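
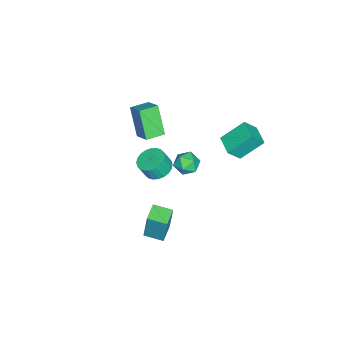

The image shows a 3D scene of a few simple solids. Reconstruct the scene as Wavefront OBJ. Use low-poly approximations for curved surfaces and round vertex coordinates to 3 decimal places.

v -3.738 1.474 -3.35
v -3.208 0.911 -2.472
v -4.454 2.615 -2.186
v -3.924 2.052 -1.308
v -2.736 2.228 -3.472
v -2.206 1.665 -2.594
v -3.452 3.369 -2.308
v -2.922 2.806 -1.43
v -0.02 0.546 -2.471
v 0.344 -0.053 -2.088
v -1.124 -0.127 -2.472
v -0.76 -0.726 -2.089
v -0.893 -0.034 -1.713
v -0.21 0.382 -1.712
v -0.57 -0.562 -2.848
v 0.113 -0.146 -2.847
v 0.005 -0.738 -2.321
v -0.195 -0.412 -1.62
v -0.585 0.232 -2.94
v -0.785 0.558 -2.239
v 3.072 -0.994 -4.348
v 3.321 -0.694 -2.376
v 3.018 0.103 -4.508
v 3.267 0.403 -2.536
v 4.113 -0.963 -4.484
v 4.362 -0.663 -2.512
v 4.059 0.134 -4.644
v 4.308 0.434 -2.672
v -3.083 -3.939 -3.87
v -3.854 -4.612 -2.151
v -3.945 -3.151 -3.947
v -4.715 -3.824 -2.229
v -2.405 -3.136 -3.251
v -3.175 -3.809 -1.533
v -3.266 -2.348 -3.329
v -4.037 -3.021 -1.61
v 0.876 -1.265 -1.835
v 1.681 -1.27 -2.035
v 1.91 -1.619 -1.104
v 1.104 -1.615 -0.905
v 1.648 -0.971 -1.915
v 1.876 -1.321 -0.984
v 1.497 -0.717 -1.782
v 1.725 -1.067 -0.852
v 1.251 -0.547 -1.658
v 1.48 -0.896 -0.727
v 0.948 -0.486 -1.561
v 1.177 -0.835 -0.63
v 0.635 -0.543 -1.505
v 0.863 -0.892 -0.574
v 0.358 -0.711 -1.5
v 0.586 -1.06 -0.569
v 0.159 -0.963 -1.546
v 0.388 -1.312 -0.615
v 0.07 -1.261 -1.636
v 0.299 -1.61 -0.705
v 0.104 -1.559 -1.756
v 0.332 -1.909 -0.825
v 0.255 -1.813 -1.888
v 0.483 -2.163 -0.958
v 0.5 -1.984 -2.013
v 0.729 -2.333 -1.082
v 0.803 -2.045 -2.11
v 1.032 -2.394 -1.179
v 1.117 -1.988 -2.166
v 1.345 -2.337 -1.235
v 1.394 -1.82 -2.171
v 1.622 -2.169 -1.24
v 1.592 -1.568 -2.125
v 1.821 -1.917 -1.194
f 2 4 1
f 5 2 1
f 1 4 3
f 3 5 1
f 2 8 4
f 6 2 5
f 6 8 2
f 4 8 3
f 7 5 3
f 3 8 7
f 7 6 5
f 8 6 7
f 9 20 14
f 9 14 10
f 9 10 16
f 9 16 19
f 9 19 20
f 10 14 18
f 14 20 13
f 20 19 11
f 19 16 15
f 16 10 17
f 12 18 13
f 12 13 11
f 12 11 15
f 12 15 17
f 12 17 18
f 13 18 14
f 11 13 20
f 15 11 19
f 17 15 16
f 18 17 10
f 22 24 21
f 25 22 21
f 21 24 23
f 23 25 21
f 22 28 24
f 26 22 25
f 26 28 22
f 24 28 23
f 27 25 23
f 23 28 27
f 27 26 25
f 28 26 27
f 30 32 29
f 33 30 29
f 29 32 31
f 31 33 29
f 30 36 32
f 34 30 33
f 34 36 30
f 32 36 31
f 35 33 31
f 31 36 35
f 35 34 33
f 36 34 35
f 38 37 41
f 38 41 39
f 39 41 42
f 39 42 40
f 41 37 43
f 41 43 42
f 42 43 44
f 42 44 40
f 43 37 45
f 43 45 44
f 44 45 46
f 44 46 40
f 45 37 47
f 45 47 46
f 46 47 48
f 46 48 40
f 47 37 49
f 47 49 48
f 48 49 50
f 48 50 40
f 49 37 51
f 49 51 50
f 50 51 52
f 50 52 40
f 51 37 53
f 51 53 52
f 52 53 54
f 52 54 40
f 53 37 55
f 53 55 54
f 54 55 56
f 54 56 40
f 55 37 57
f 55 57 56
f 56 57 58
f 56 58 40
f 57 37 59
f 57 59 58
f 58 59 60
f 58 60 40
f 59 37 61
f 59 61 60
f 60 61 62
f 60 62 40
f 61 37 63
f 61 63 62
f 62 63 64
f 62 64 40
f 63 37 65
f 63 65 64
f 64 65 66
f 64 66 40
f 65 37 67
f 65 67 66
f 66 67 68
f 66 68 40
f 67 37 69
f 67 69 68
f 68 69 70
f 68 70 40
f 69 37 38
f 69 38 70
f 70 38 39
f 70 39 40



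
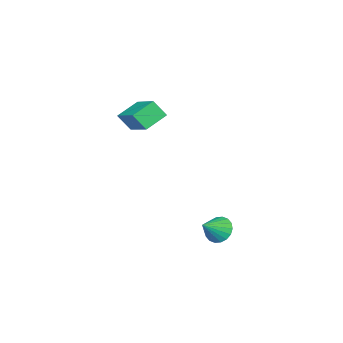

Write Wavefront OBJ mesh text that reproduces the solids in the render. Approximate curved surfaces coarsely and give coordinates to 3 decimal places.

v 0.128 -1.218 1.407
v 0.344 -1.728 2.141
v -0.836 -0.89 1.919
v -0.621 -1.401 2.653
v 0.961 0.141 2.107
v 1.176 -0.37 2.841
v -0.004 0.468 2.619
v 0.212 -0.042 3.353
v 0.584 3.343 -2.82
v 0.917 3.125 -3.359
v 1.496 3.157 -2.18
v 0.976 3.417 -3.358
v 0.958 3.695 -3.251
v 0.865 3.903 -3.058
v 0.716 4 -2.818
v 0.542 3.967 -2.579
v 0.375 3.81 -2.387
v 0.25 3.561 -2.281
v 0.191 3.269 -2.282
v 0.21 2.991 -2.389
v 0.303 2.783 -2.582
v 0.451 2.686 -2.822
v 0.626 2.719 -3.061
v 0.792 2.876 -3.253
f 2 4 1
f 5 2 1
f 1 4 3
f 3 5 1
f 2 8 4
f 6 2 5
f 6 8 2
f 4 8 3
f 7 5 3
f 3 8 7
f 7 6 5
f 8 6 7
f 10 9 12
f 10 12 11
f 12 9 13
f 12 13 11
f 13 9 14
f 13 14 11
f 14 9 15
f 14 15 11
f 15 9 16
f 15 16 11
f 16 9 17
f 16 17 11
f 17 9 18
f 17 18 11
f 18 9 19
f 18 19 11
f 19 9 20
f 19 20 11
f 20 9 21
f 20 21 11
f 21 9 22
f 21 22 11
f 22 9 23
f 22 23 11
f 23 9 24
f 23 24 11
f 24 9 10
f 24 10 11



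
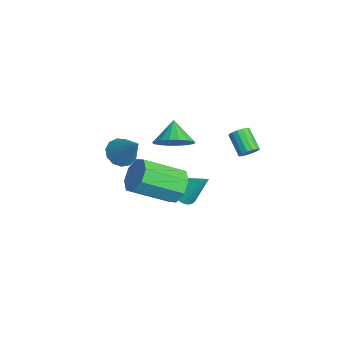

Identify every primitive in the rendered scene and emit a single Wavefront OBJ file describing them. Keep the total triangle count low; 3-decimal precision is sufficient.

v -4.547 -2.648 -1.668
v -4.035 -3.249 -1.889
v -3.373 -2.192 -0.192
v -3.897 -2.871 -2.116
v -3.965 -2.422 -2.2
v -4.218 -2.045 -2.116
v -4.575 -1.859 -1.889
v -4.923 -1.923 -1.592
v -5.152 -2.218 -1.319
v -5.188 -2.649 -1.157
v -5.021 -3.08 -1.157
v -4.703 -3.373 -1.319
v -4.336 -3.437 -1.592
v 0.439 1.747 1.135
v 0.661 2.035 1.492
v -0.337 1.921 2.203
v -0.559 1.633 1.845
v 0.531 2.205 1.338
v -0.466 2.092 2.049
v 0.377 2.253 1.129
v -0.62 2.14 1.84
v 0.239 2.165 0.922
v -0.758 2.052 1.632
v 0.155 1.965 0.771
v -0.842 1.852 1.482
v 0.147 1.706 0.718
v -0.851 1.593 1.429
v 0.217 1.459 0.777
v -0.781 1.345 1.488
v 0.346 1.288 0.931
v -0.651 1.175 1.642
v 0.5 1.24 1.14
v -0.497 1.127 1.851
v 0.638 1.328 1.348
v -0.359 1.215 2.058
v 0.722 1.528 1.498
v -0.275 1.415 2.209
v 0.731 1.787 1.551
v -0.267 1.674 2.262
v -1.131 -1.272 1.444
v -0.489 -1.267 2.171
v -2.029 -0.948 2.236
v -0.471 -0.861 2.025
v -0.585 -0.536 1.763
v -0.806 -0.358 1.439
v -1.092 -0.36 1.116
v -1.386 -0.543 0.857
v -1.629 -0.87 0.715
v -1.773 -1.277 0.717
v -1.791 -1.683 0.864
v -1.677 -2.007 1.125
v -1.456 -2.186 1.45
v -1.17 -2.184 1.773
v -0.876 -2.001 2.031
v -0.633 -1.673 2.173
v -2.2 -0.395 -3.279
v -1.488 -0.503 -3.627
v -1.44 0.555 -2.021
v -1.584 -0.241 -3.767
v -1.775 -0.003 -3.832
v -2.03 0.176 -3.813
v -2.311 0.268 -3.713
v -2.575 0.259 -3.547
v -2.782 0.15 -3.34
v -2.9 -0.041 -3.124
v -2.912 -0.287 -2.931
v -2.815 -0.549 -2.792
v -2.625 -0.787 -2.726
v -2.37 -0.966 -2.745
v -2.089 -1.058 -2.845
v -1.825 -1.049 -3.012
v -1.618 -0.941 -3.219
v -1.499 -0.749 -3.435
v 1.561 -2.079 0.86
v 2.036 -1.744 1.56
v 1.713 -3.586 2.661
v 1.239 -3.921 1.96
v 1.356 -1.598 1.604
v 1.034 -3.44 2.705
v 0.797 -1.734 1.213
v 0.474 -3.576 2.314
v 0.685 -2.072 0.614
v 0.362 -3.914 1.715
v 1.087 -2.414 0.159
v 0.764 -4.256 1.26
v 1.766 -2.56 0.115
v 1.444 -4.402 1.216
v 2.326 -2.424 0.506
v 2.003 -4.266 1.607
v 2.438 -2.086 1.105
v 2.115 -3.928 2.206
f 2 1 4
f 2 4 3
f 4 1 5
f 4 5 3
f 5 1 6
f 5 6 3
f 6 1 7
f 6 7 3
f 7 1 8
f 7 8 3
f 8 1 9
f 8 9 3
f 9 1 10
f 9 10 3
f 10 1 11
f 10 11 3
f 11 1 12
f 11 12 3
f 12 1 13
f 12 13 3
f 13 1 2
f 13 2 3
f 15 14 18
f 15 18 16
f 16 18 19
f 16 19 17
f 18 14 20
f 18 20 19
f 19 20 21
f 19 21 17
f 20 14 22
f 20 22 21
f 21 22 23
f 21 23 17
f 22 14 24
f 22 24 23
f 23 24 25
f 23 25 17
f 24 14 26
f 24 26 25
f 25 26 27
f 25 27 17
f 26 14 28
f 26 28 27
f 27 28 29
f 27 29 17
f 28 14 30
f 28 30 29
f 29 30 31
f 29 31 17
f 30 14 32
f 30 32 31
f 31 32 33
f 31 33 17
f 32 14 34
f 32 34 33
f 33 34 35
f 33 35 17
f 34 14 36
f 34 36 35
f 35 36 37
f 35 37 17
f 36 14 38
f 36 38 37
f 37 38 39
f 37 39 17
f 38 14 15
f 38 15 39
f 39 15 16
f 39 16 17
f 41 40 43
f 41 43 42
f 43 40 44
f 43 44 42
f 44 40 45
f 44 45 42
f 45 40 46
f 45 46 42
f 46 40 47
f 46 47 42
f 47 40 48
f 47 48 42
f 48 40 49
f 48 49 42
f 49 40 50
f 49 50 42
f 50 40 51
f 50 51 42
f 51 40 52
f 51 52 42
f 52 40 53
f 52 53 42
f 53 40 54
f 53 54 42
f 54 40 55
f 54 55 42
f 55 40 41
f 55 41 42
f 57 56 59
f 57 59 58
f 59 56 60
f 59 60 58
f 60 56 61
f 60 61 58
f 61 56 62
f 61 62 58
f 62 56 63
f 62 63 58
f 63 56 64
f 63 64 58
f 64 56 65
f 64 65 58
f 65 56 66
f 65 66 58
f 66 56 67
f 66 67 58
f 67 56 68
f 67 68 58
f 68 56 69
f 68 69 58
f 69 56 70
f 69 70 58
f 70 56 71
f 70 71 58
f 71 56 72
f 71 72 58
f 72 56 73
f 72 73 58
f 73 56 57
f 73 57 58
f 75 74 78
f 75 78 76
f 76 78 79
f 76 79 77
f 78 74 80
f 78 80 79
f 79 80 81
f 79 81 77
f 80 74 82
f 80 82 81
f 81 82 83
f 81 83 77
f 82 74 84
f 82 84 83
f 83 84 85
f 83 85 77
f 84 74 86
f 84 86 85
f 85 86 87
f 85 87 77
f 86 74 88
f 86 88 87
f 87 88 89
f 87 89 77
f 88 74 90
f 88 90 89
f 89 90 91
f 89 91 77
f 90 74 75
f 90 75 91
f 91 75 76
f 91 76 77



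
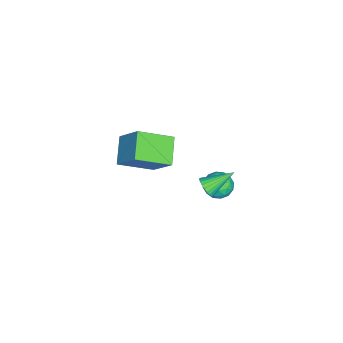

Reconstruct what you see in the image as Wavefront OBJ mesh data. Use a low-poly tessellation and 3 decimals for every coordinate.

v 2.865 -2.809 2.888
v 3.595 -1.684 4.332
v 2.056 -1.121 1.981
v 2.786 0.004 3.424
v 4.274 -2.604 2.016
v 5.004 -1.479 3.459
v 3.465 -0.916 1.108
v 4.195 0.209 2.552
v 1.1 1.309 -2.418
v 1.683 1.616 -2.389
v 0.36 2.631 -1.542
v 1.589 1.71 -2.61
v 1.419 1.742 -2.801
v 1.201 1.708 -2.934
v 0.968 1.613 -2.989
v 0.755 1.473 -2.956
v 0.594 1.307 -2.842
v 0.511 1.142 -2.663
v 0.517 1.002 -2.447
v 0.612 0.909 -2.226
v 0.781 0.877 -2.035
v 0.999 0.91 -1.902
v 1.232 1.005 -1.847
v 1.445 1.146 -1.88
v 1.606 1.311 -1.994
v 1.69 1.477 -2.173
v -0.479 2.266 -2.912
v 0.391 2.268 -3.065
v -0.631 1.152 -3.795
v 0.239 1.154 -3.948
v -0.07 0.918 -3.155
v 0.024 1.606 -2.609
v -0.264 1.814 -4.251
v -0.17 2.502 -3.705
v 0.524 1.988 -3.892
v 0.644 1.435 -3.214
v -0.884 1.985 -3.646
v -0.764 1.432 -2.968
v -0.031 2.364 -2.911
v -0.209 1.056 -3.949
v -0.391 0.917 -3.483
v 0.12 0.918 -3.572
v -0.247 1.976 -2.643
v 0.265 1.977 -2.733
v -0.006 1.183 -2.786
v -0.505 1.443 -4.127
v 0.007 1.444 -4.217
v -0.36 2.502 -3.288
v 0.151 2.503 -3.377
v -0.234 2.237 -4.074
v 0.559 2.201 -3.487
v 0.47 1.547 -4.006
v 0.174 1.935 -4.184
v 0.229 2.339 -3.863
v 0.629 1.876 -3.088
v 0.54 1.221 -3.607
v 0.358 1.083 -3.141
v 0.413 1.487 -2.821
v 0.707 1.712 -3.575
v -0.78 2.199 -3.253
v -0.869 1.544 -3.772
v -0.653 1.933 -4.039
v -0.598 2.337 -3.719
v -0.71 1.873 -2.854
v -0.799 1.219 -3.373
v -0.469 1.081 -2.997
v -0.414 1.485 -2.676
v -0.947 1.708 -3.285
f 2 4 1
f 5 2 1
f 1 4 3
f 3 5 1
f 2 8 4
f 6 2 5
f 6 8 2
f 4 8 3
f 7 5 3
f 3 8 7
f 7 6 5
f 8 6 7
f 10 9 12
f 10 12 11
f 12 9 13
f 12 13 11
f 13 9 14
f 13 14 11
f 14 9 15
f 14 15 11
f 15 9 16
f 15 16 11
f 16 9 17
f 16 17 11
f 17 9 18
f 17 18 11
f 18 9 19
f 18 19 11
f 19 9 20
f 19 20 11
f 20 9 21
f 20 21 11
f 21 9 22
f 21 22 11
f 22 9 23
f 22 23 11
f 23 9 24
f 23 24 11
f 24 9 25
f 24 25 11
f 25 9 26
f 25 26 11
f 26 9 10
f 26 10 11
f 27 64 43
f 64 38 67
f 43 67 32
f 64 67 43
f 27 43 39
f 43 32 44
f 39 44 28
f 43 44 39
f 27 39 48
f 39 28 49
f 48 49 34
f 39 49 48
f 27 48 60
f 48 34 63
f 60 63 37
f 48 63 60
f 27 60 64
f 60 37 68
f 64 68 38
f 60 68 64
f 28 44 55
f 44 32 58
f 55 58 36
f 44 58 55
f 32 67 45
f 67 38 66
f 45 66 31
f 67 66 45
f 38 68 65
f 68 37 61
f 65 61 29
f 68 61 65
f 37 63 62
f 63 34 50
f 62 50 33
f 63 50 62
f 34 49 54
f 49 28 51
f 54 51 35
f 49 51 54
f 30 56 42
f 56 36 57
f 42 57 31
f 56 57 42
f 30 42 40
f 42 31 41
f 40 41 29
f 42 41 40
f 30 40 47
f 40 29 46
f 47 46 33
f 40 46 47
f 30 47 52
f 47 33 53
f 52 53 35
f 47 53 52
f 30 52 56
f 52 35 59
f 56 59 36
f 52 59 56
f 31 57 45
f 57 36 58
f 45 58 32
f 57 58 45
f 29 41 65
f 41 31 66
f 65 66 38
f 41 66 65
f 33 46 62
f 46 29 61
f 62 61 37
f 46 61 62
f 35 53 54
f 53 33 50
f 54 50 34
f 53 50 54
f 36 59 55
f 59 35 51
f 55 51 28
f 59 51 55



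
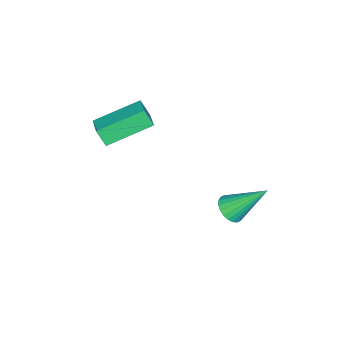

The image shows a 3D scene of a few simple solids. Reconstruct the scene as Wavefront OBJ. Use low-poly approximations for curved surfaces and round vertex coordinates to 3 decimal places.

v -2.83 -0.504 0.224
v -2.791 -0.927 1.006
v -2.092 0.155 0.543
v -2.053 -0.267 1.325
v -1.347 -1.793 -0.545
v -1.308 -2.215 0.237
v -0.609 -1.133 -0.226
v -0.57 -1.556 0.556
v -3.161 3.096 -4.456
v -2.503 3.152 -4.256
v -3.739 4.444 -2.924
v -2.52 3.351 -4.437
v -2.634 3.511 -4.621
v -2.829 3.607 -4.78
v -3.075 3.626 -4.889
v -3.333 3.564 -4.932
v -3.565 3.431 -4.903
v -3.736 3.247 -4.806
v -3.819 3.04 -4.655
v -3.802 2.842 -4.474
v -3.687 2.682 -4.29
v -3.492 2.585 -4.131
v -3.247 2.567 -4.022
v -2.988 2.628 -3.979
v -2.756 2.761 -4.008
v -2.586 2.945 -4.106
f 2 4 1
f 5 2 1
f 1 4 3
f 3 5 1
f 2 8 4
f 6 2 5
f 6 8 2
f 4 8 3
f 7 5 3
f 3 8 7
f 7 6 5
f 8 6 7
f 10 9 12
f 10 12 11
f 12 9 13
f 12 13 11
f 13 9 14
f 13 14 11
f 14 9 15
f 14 15 11
f 15 9 16
f 15 16 11
f 16 9 17
f 16 17 11
f 17 9 18
f 17 18 11
f 18 9 19
f 18 19 11
f 19 9 20
f 19 20 11
f 20 9 21
f 20 21 11
f 21 9 22
f 21 22 11
f 22 9 23
f 22 23 11
f 23 9 24
f 23 24 11
f 24 9 25
f 24 25 11
f 25 9 26
f 25 26 11
f 26 9 10
f 26 10 11



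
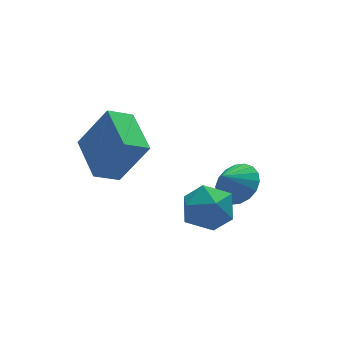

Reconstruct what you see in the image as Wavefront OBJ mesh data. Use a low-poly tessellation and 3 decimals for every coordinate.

v 0.627 2.07 -2.099
v 1.172 2.664 -1.508
v -0.087 1.93 -1.301
v 0.894 2.95 -1.706
v 0.563 3.061 -1.982
v 0.245 2.976 -2.281
v 0.002 2.712 -2.544
v -0.117 2.321 -2.719
v -0.089 1.88 -2.772
v 0.081 1.476 -2.691
v 0.359 1.191 -2.493
v 0.69 1.079 -2.217
v 1.008 1.164 -1.918
v 1.251 1.428 -1.654
v 1.37 1.82 -1.479
v 1.342 2.261 -1.427
v -1.701 1.708 -1.84
v -0.556 1.737 -1.797
v -1.644 -0.117 -2.163
v -0.499 -0.088 -2.12
v -1.112 0.084 -1.167
v -1.148 1.212 -0.968
v -1.052 0.408 -2.992
v -1.088 1.536 -2.793
v -0.155 0.933 -2.51
v -0.192 0.733 -1.382
v -2.008 0.887 -2.578
v -2.045 0.687 -1.45
v -3.815 2.839 -1.079
v -4.862 2.767 -0.496
v -3.709 4.869 -0.635
v -4.755 4.796 -0.053
v -2.765 2.384 0.753
v -3.811 2.311 1.335
v -2.658 4.413 1.196
v -3.705 4.341 1.779
f 2 1 4
f 2 4 3
f 4 1 5
f 4 5 3
f 5 1 6
f 5 6 3
f 6 1 7
f 6 7 3
f 7 1 8
f 7 8 3
f 8 1 9
f 8 9 3
f 9 1 10
f 9 10 3
f 10 1 11
f 10 11 3
f 11 1 12
f 11 12 3
f 12 1 13
f 12 13 3
f 13 1 14
f 13 14 3
f 14 1 15
f 14 15 3
f 15 1 16
f 15 16 3
f 16 1 2
f 16 2 3
f 17 28 22
f 17 22 18
f 17 18 24
f 17 24 27
f 17 27 28
f 18 22 26
f 22 28 21
f 28 27 19
f 27 24 23
f 24 18 25
f 20 26 21
f 20 21 19
f 20 19 23
f 20 23 25
f 20 25 26
f 21 26 22
f 19 21 28
f 23 19 27
f 25 23 24
f 26 25 18
f 30 32 29
f 33 30 29
f 29 32 31
f 31 33 29
f 30 36 32
f 34 30 33
f 34 36 30
f 32 36 31
f 35 33 31
f 31 36 35
f 35 34 33
f 36 34 35



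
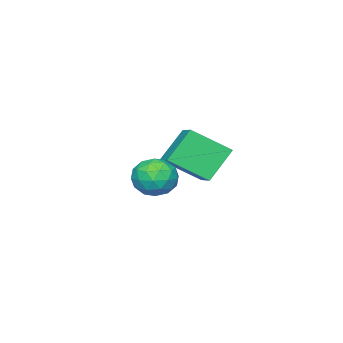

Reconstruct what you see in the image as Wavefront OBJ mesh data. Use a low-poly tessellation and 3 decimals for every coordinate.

v -3.06 1.218 0.041
v -2.051 -0.16 1.158
v -4.24 1.488 1.44
v -3.232 0.11 2.557
v -2.168 2.31 0.583
v -1.16 0.932 1.7
v -3.349 2.58 1.982
v -2.34 1.202 3.099
v 0.65 2.657 2.33
v 1.083 3.176 1.61
v 1.917 1.684 2.39
v 2.35 2.203 1.67
v 2.231 2.605 2.565
v 1.447 3.206 2.528
v 1.553 1.654 1.472
v 0.769 2.255 1.435
v 1.641 2.557 1.079
v 2.06 3.144 1.755
v 0.94 1.716 2.245
v 1.359 2.303 2.921
v 0.755 3.002 1.965
v 2.245 1.858 2.035
v 2.175 2.094 2.562
v 2.429 2.399 2.138
v 0.969 3.019 2.504
v 1.224 3.325 2.081
v 1.898 2.989 2.642
v 1.776 1.535 1.919
v 2.031 1.841 1.496
v 0.571 2.461 1.862
v 0.825 2.766 1.438
v 1.102 1.871 1.358
v 1.338 2.943 1.229
v 2.083 2.371 1.265
v 1.614 2.048 1.149
v 1.153 2.402 1.127
v 1.584 3.288 1.626
v 2.329 2.717 1.662
v 2.259 2.952 2.188
v 1.798 3.306 2.166
v 1.912 2.924 1.315
v 0.671 2.143 2.338
v 1.416 1.572 2.374
v 1.202 1.554 1.834
v 0.741 1.908 1.812
v 0.917 2.489 2.735
v 1.662 1.917 2.771
v 1.847 2.458 2.873
v 1.386 2.812 2.851
v 1.088 1.936 2.685
f 2 4 1
f 5 2 1
f 1 4 3
f 3 5 1
f 2 8 4
f 6 2 5
f 6 8 2
f 4 8 3
f 7 5 3
f 3 8 7
f 7 6 5
f 8 6 7
f 9 46 25
f 46 20 49
f 25 49 14
f 46 49 25
f 9 25 21
f 25 14 26
f 21 26 10
f 25 26 21
f 9 21 30
f 21 10 31
f 30 31 16
f 21 31 30
f 9 30 42
f 30 16 45
f 42 45 19
f 30 45 42
f 9 42 46
f 42 19 50
f 46 50 20
f 42 50 46
f 10 26 37
f 26 14 40
f 37 40 18
f 26 40 37
f 14 49 27
f 49 20 48
f 27 48 13
f 49 48 27
f 20 50 47
f 50 19 43
f 47 43 11
f 50 43 47
f 19 45 44
f 45 16 32
f 44 32 15
f 45 32 44
f 16 31 36
f 31 10 33
f 36 33 17
f 31 33 36
f 12 38 24
f 38 18 39
f 24 39 13
f 38 39 24
f 12 24 22
f 24 13 23
f 22 23 11
f 24 23 22
f 12 22 29
f 22 11 28
f 29 28 15
f 22 28 29
f 12 29 34
f 29 15 35
f 34 35 17
f 29 35 34
f 12 34 38
f 34 17 41
f 38 41 18
f 34 41 38
f 13 39 27
f 39 18 40
f 27 40 14
f 39 40 27
f 11 23 47
f 23 13 48
f 47 48 20
f 23 48 47
f 15 28 44
f 28 11 43
f 44 43 19
f 28 43 44
f 17 35 36
f 35 15 32
f 36 32 16
f 35 32 36
f 18 41 37
f 41 17 33
f 37 33 10
f 41 33 37



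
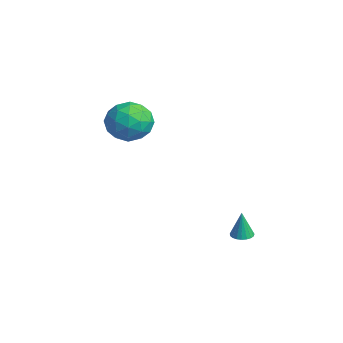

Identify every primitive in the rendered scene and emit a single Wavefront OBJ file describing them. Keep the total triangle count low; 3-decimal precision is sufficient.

v -3.265 0.569 2.985
v -2.589 1.027 3.905
v -3.451 -1.147 3.975
v -2.775 -0.689 4.895
v -3.904 -0.248 4.683
v -3.788 0.812 4.071
v -2.252 -0.932 3.809
v -2.136 0.128 3.197
v -1.962 0.099 4.414
v -2.984 0.522 4.954
v -3.056 -0.642 2.926
v -4.078 -0.219 3.466
v -2.91 0.949 3.358
v -3.13 -1.069 4.522
v -3.793 -0.81 4.398
v -3.396 -0.541 4.938
v -3.616 0.823 3.455
v -3.218 1.092 3.996
v -3.991 0.342 4.454
v -2.822 -1.212 3.884
v -2.424 -0.943 4.425
v -2.644 0.421 2.942
v -2.247 0.69 3.482
v -2.049 -0.462 3.426
v -2.145 0.672 4.198
v -2.254 -0.337 4.78
v -1.947 -0.479 4.142
v -1.879 0.144 3.782
v -2.745 0.921 4.516
v -2.855 -0.088 5.098
v -3.518 0.171 4.973
v -3.45 0.795 4.613
v -2.377 0.375 4.815
v -3.185 -0.032 2.782
v -3.295 -1.041 3.364
v -2.59 -0.915 3.267
v -2.522 -0.291 2.907
v -3.786 0.217 3.1
v -3.895 -0.792 3.682
v -4.161 -0.264 4.098
v -4.093 0.359 3.738
v -3.663 -0.495 3.065
v 2.901 3.141 -1.035
v 3.406 3.358 -1.035
v 2.919 3.099 0.375
v 3.274 3.545 -1.027
v 3.077 3.662 -1.022
v 2.85 3.688 -1.018
v 2.632 3.62 -1.017
v 2.46 3.469 -1.019
v 2.365 3.261 -1.024
v 2.362 3.033 -1.031
v 2.452 2.823 -1.038
v 2.62 2.668 -1.045
v 2.837 2.595 -1.05
v 3.065 2.616 -1.052
v 3.264 2.728 -1.051
v 3.401 2.911 -1.048
v 3.451 3.134 -1.042
f 1 38 17
f 38 12 41
f 17 41 6
f 38 41 17
f 1 17 13
f 17 6 18
f 13 18 2
f 17 18 13
f 1 13 22
f 13 2 23
f 22 23 8
f 13 23 22
f 1 22 34
f 22 8 37
f 34 37 11
f 22 37 34
f 1 34 38
f 34 11 42
f 38 42 12
f 34 42 38
f 2 18 29
f 18 6 32
f 29 32 10
f 18 32 29
f 6 41 19
f 41 12 40
f 19 40 5
f 41 40 19
f 12 42 39
f 42 11 35
f 39 35 3
f 42 35 39
f 11 37 36
f 37 8 24
f 36 24 7
f 37 24 36
f 8 23 28
f 23 2 25
f 28 25 9
f 23 25 28
f 4 30 16
f 30 10 31
f 16 31 5
f 30 31 16
f 4 16 14
f 16 5 15
f 14 15 3
f 16 15 14
f 4 14 21
f 14 3 20
f 21 20 7
f 14 20 21
f 4 21 26
f 21 7 27
f 26 27 9
f 21 27 26
f 4 26 30
f 26 9 33
f 30 33 10
f 26 33 30
f 5 31 19
f 31 10 32
f 19 32 6
f 31 32 19
f 3 15 39
f 15 5 40
f 39 40 12
f 15 40 39
f 7 20 36
f 20 3 35
f 36 35 11
f 20 35 36
f 9 27 28
f 27 7 24
f 28 24 8
f 27 24 28
f 10 33 29
f 33 9 25
f 29 25 2
f 33 25 29
f 44 43 46
f 44 46 45
f 46 43 47
f 46 47 45
f 47 43 48
f 47 48 45
f 48 43 49
f 48 49 45
f 49 43 50
f 49 50 45
f 50 43 51
f 50 51 45
f 51 43 52
f 51 52 45
f 52 43 53
f 52 53 45
f 53 43 54
f 53 54 45
f 54 43 55
f 54 55 45
f 55 43 56
f 55 56 45
f 56 43 57
f 56 57 45
f 57 43 58
f 57 58 45
f 58 43 59
f 58 59 45
f 59 43 44
f 59 44 45



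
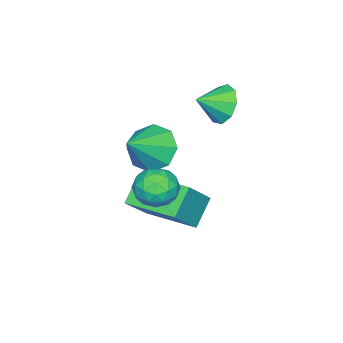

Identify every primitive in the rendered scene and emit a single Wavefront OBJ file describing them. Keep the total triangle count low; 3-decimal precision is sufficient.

v -1.431 3.947 1.826
v -0.825 4.299 1.245
v -0.589 3.333 2.334
v -0.868 4.658 1.752
v -1.174 4.685 2.293
v -1.601 4.367 2.616
v -1.948 3.852 2.569
v -2.054 3.382 2.175
v -1.868 3.177 1.617
v -1.478 3.332 1.158
v -1.066 3.775 1.011
v 2.317 4.056 0.587
v 2.878 4.719 0.426
v 3.122 3.181 -0.206
v 3.683 3.844 -0.367
v 3.626 3.501 0.445
v 3.129 4.042 0.935
v 2.871 3.858 -0.715
v 2.374 4.399 -0.225
v 3.221 4.596 -0.379
v 3.687 4.376 0.338
v 2.313 3.524 -0.118
v 2.779 3.304 0.599
v 2.527 4.464 0.576
v 3.473 3.436 -0.356
v 3.44 3.234 0.121
v 3.769 3.624 0.026
v 2.674 4.066 0.876
v 3.004 4.456 0.781
v 3.444 3.74 0.792
v 2.996 3.444 -0.561
v 3.326 3.834 -0.656
v 2.231 4.276 0.194
v 2.56 4.666 0.099
v 2.556 4.16 -0.572
v 3.058 4.782 0.008
v 3.531 4.267 -0.458
v 3.054 4.276 -0.662
v 2.762 4.594 -0.374
v 3.333 4.652 0.429
v 3.805 4.138 -0.037
v 3.772 3.936 0.44
v 3.48 4.254 0.729
v 3.534 4.58 -0.044
v 2.195 3.762 0.257
v 2.667 3.248 -0.209
v 2.52 3.646 -0.509
v 2.228 3.964 -0.22
v 2.469 3.633 0.678
v 2.942 3.118 0.212
v 3.238 3.306 0.594
v 2.946 3.624 0.882
v 2.466 3.32 0.264
v -0.045 2.208 -2.381
v 1.198 2.075 -1.044
v 0.023 4.351 -2.231
v 1.266 4.219 -0.895
v 0.974 2.241 -3.325
v 2.217 2.109 -1.989
v 1.042 4.385 -3.176
v 2.285 4.252 -1.839
v 2.117 3.225 1.337
v 2.626 2.759 0.573
v 3.443 3.055 2.323
v 2.728 3.541 0.571
v 2.472 4.138 1.018
v 2.008 4.199 1.652
v 1.608 3.69 2.102
v 1.507 2.909 2.104
v 1.763 2.312 1.657
v 2.227 2.25 1.023
f 2 1 4
f 2 4 3
f 4 1 5
f 4 5 3
f 5 1 6
f 5 6 3
f 6 1 7
f 6 7 3
f 7 1 8
f 7 8 3
f 8 1 9
f 8 9 3
f 9 1 10
f 9 10 3
f 10 1 11
f 10 11 3
f 11 1 2
f 11 2 3
f 12 49 28
f 49 23 52
f 28 52 17
f 49 52 28
f 12 28 24
f 28 17 29
f 24 29 13
f 28 29 24
f 12 24 33
f 24 13 34
f 33 34 19
f 24 34 33
f 12 33 45
f 33 19 48
f 45 48 22
f 33 48 45
f 12 45 49
f 45 22 53
f 49 53 23
f 45 53 49
f 13 29 40
f 29 17 43
f 40 43 21
f 29 43 40
f 17 52 30
f 52 23 51
f 30 51 16
f 52 51 30
f 23 53 50
f 53 22 46
f 50 46 14
f 53 46 50
f 22 48 47
f 48 19 35
f 47 35 18
f 48 35 47
f 19 34 39
f 34 13 36
f 39 36 20
f 34 36 39
f 15 41 27
f 41 21 42
f 27 42 16
f 41 42 27
f 15 27 25
f 27 16 26
f 25 26 14
f 27 26 25
f 15 25 32
f 25 14 31
f 32 31 18
f 25 31 32
f 15 32 37
f 32 18 38
f 37 38 20
f 32 38 37
f 15 37 41
f 37 20 44
f 41 44 21
f 37 44 41
f 16 42 30
f 42 21 43
f 30 43 17
f 42 43 30
f 14 26 50
f 26 16 51
f 50 51 23
f 26 51 50
f 18 31 47
f 31 14 46
f 47 46 22
f 31 46 47
f 20 38 39
f 38 18 35
f 39 35 19
f 38 35 39
f 21 44 40
f 44 20 36
f 40 36 13
f 44 36 40
f 55 57 54
f 58 55 54
f 54 57 56
f 56 58 54
f 55 61 57
f 59 55 58
f 59 61 55
f 57 61 56
f 60 58 56
f 56 61 60
f 60 59 58
f 61 59 60
f 63 62 65
f 63 65 64
f 65 62 66
f 65 66 64
f 66 62 67
f 66 67 64
f 67 62 68
f 67 68 64
f 68 62 69
f 68 69 64
f 69 62 70
f 69 70 64
f 70 62 71
f 70 71 64
f 71 62 63
f 71 63 64



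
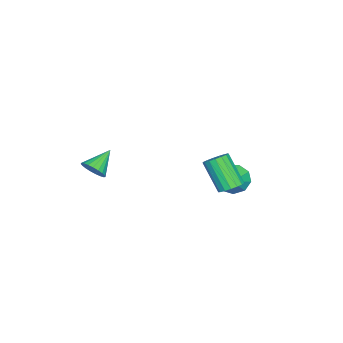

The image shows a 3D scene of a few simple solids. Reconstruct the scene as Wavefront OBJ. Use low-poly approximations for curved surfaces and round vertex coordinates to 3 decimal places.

v -0.293 1.537 -0.755
v 0.198 1.087 -1.404
v 0.893 1.863 -0.085
v 0.124 1.697 -1.571
v -0.145 2.231 -1.355
v -0.483 2.441 -0.859
v -0.732 2.228 -0.314
v -0.776 1.691 0.025
v -0.593 1.082 -0.001
v -0.27 0.686 -0.38
v 0.042 0.688 -0.934
v 4.341 -4.14 1.724
v 4.592 -4.508 2.302
v 3.159 -3.7 2.516
v 4.72 -4.235 2.34
v 4.782 -3.945 2.272
v 4.767 -3.69 2.109
v 4.679 -3.512 1.879
v 4.533 -3.443 1.622
v 4.353 -3.494 1.383
v 4.172 -3.657 1.203
v 4.019 -3.904 1.112
v 3.922 -4.191 1.128
v 3.898 -4.47 1.246
v 3.95 -4.691 1.447
v 4.07 -4.817 1.696
v 4.237 -4.826 1.949
v 4.422 -4.717 2.164
v 4.141 2.896 2.107
v 4.785 2.791 2.299
v 4.183 1.779 3.765
v 3.539 1.884 3.573
v 4.701 3.064 2.454
v 4.099 2.053 3.919
v 4.489 3.3 2.529
v 3.887 2.288 3.995
v 4.198 3.442 2.508
v 3.596 2.431 3.973
v 3.893 3.46 2.394
v 3.291 2.448 3.86
v 3.645 3.348 2.216
v 3.043 2.337 3.681
v 3.511 3.133 2.012
v 2.909 2.121 3.478
v 3.521 2.863 1.83
v 2.919 1.852 3.296
v 3.673 2.601 1.711
v 3.071 1.589 3.177
v 3.933 2.406 1.684
v 3.33 1.395 3.149
v 4.24 2.324 1.753
v 3.638 1.312 3.219
v 4.524 2.372 1.903
v 3.922 1.361 3.369
v 4.721 2.541 2.1
v 4.119 1.529 3.566
f 2 1 4
f 2 4 3
f 4 1 5
f 4 5 3
f 5 1 6
f 5 6 3
f 6 1 7
f 6 7 3
f 7 1 8
f 7 8 3
f 8 1 9
f 8 9 3
f 9 1 10
f 9 10 3
f 10 1 11
f 10 11 3
f 11 1 2
f 11 2 3
f 13 12 15
f 13 15 14
f 15 12 16
f 15 16 14
f 16 12 17
f 16 17 14
f 17 12 18
f 17 18 14
f 18 12 19
f 18 19 14
f 19 12 20
f 19 20 14
f 20 12 21
f 20 21 14
f 21 12 22
f 21 22 14
f 22 12 23
f 22 23 14
f 23 12 24
f 23 24 14
f 24 12 25
f 24 25 14
f 25 12 26
f 25 26 14
f 26 12 27
f 26 27 14
f 27 12 28
f 27 28 14
f 28 12 13
f 28 13 14
f 30 29 33
f 30 33 31
f 31 33 34
f 31 34 32
f 33 29 35
f 33 35 34
f 34 35 36
f 34 36 32
f 35 29 37
f 35 37 36
f 36 37 38
f 36 38 32
f 37 29 39
f 37 39 38
f 38 39 40
f 38 40 32
f 39 29 41
f 39 41 40
f 40 41 42
f 40 42 32
f 41 29 43
f 41 43 42
f 42 43 44
f 42 44 32
f 43 29 45
f 43 45 44
f 44 45 46
f 44 46 32
f 45 29 47
f 45 47 46
f 46 47 48
f 46 48 32
f 47 29 49
f 47 49 48
f 48 49 50
f 48 50 32
f 49 29 51
f 49 51 50
f 50 51 52
f 50 52 32
f 51 29 53
f 51 53 52
f 52 53 54
f 52 54 32
f 53 29 55
f 53 55 54
f 54 55 56
f 54 56 32
f 55 29 30
f 55 30 56
f 56 30 31
f 56 31 32



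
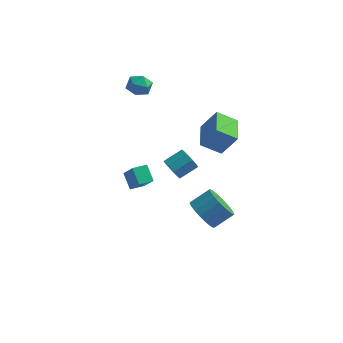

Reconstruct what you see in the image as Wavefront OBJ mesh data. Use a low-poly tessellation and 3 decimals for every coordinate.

v 1.535 -2.559 -1.254
v 2.104 -2.446 -2.006
v 2.914 -1.809 -1.298
v 2.345 -1.921 -0.546
v 1.873 -2.126 -2.029
v 2.683 -1.489 -1.322
v 1.583 -1.881 -1.918
v 2.393 -1.244 -1.211
v 1.285 -1.754 -1.693
v 2.095 -1.117 -0.985
v 1.031 -1.765 -1.391
v 1.84 -1.128 -0.683
v 0.863 -1.914 -1.066
v 1.673 -1.277 -0.358
v 0.812 -2.174 -0.773
v 1.622 -1.537 -0.065
v 0.886 -2.501 -0.563
v 1.695 -1.864 0.145
v 1.072 -2.837 -0.473
v 1.881 -2.2 0.235
v 1.338 -3.126 -0.518
v 2.148 -2.489 0.19
v 1.638 -3.316 -0.69
v 2.448 -2.679 0.018
v 1.921 -3.375 -0.96
v 2.73 -2.738 -0.252
v 2.136 -3.294 -1.28
v 2.946 -2.657 -0.572
v 2.248 -3.085 -1.596
v 3.058 -2.448 -0.888
v 2.237 -2.785 -1.853
v 3.047 -2.148 -1.145
v -3.155 1.61 -3.361
v -3.711 2.193 -2.642
v -3.894 2.266 -4.464
v -4.45 2.848 -3.744
v -2.57 2.212 -3.396
v -3.126 2.794 -2.676
v -3.309 2.867 -4.498
v -3.865 3.45 -3.779
v -3.487 3.693 2.757
v -3.015 3.52 3.324
v -4.245 2.8 3.116
v -3.773 2.627 3.683
v -4.158 3.279 3.695
v -3.689 3.831 3.473
v -3.571 2.489 2.967
v -3.102 3.041 2.745
v -3.067 2.776 3.453
v -3.43 3.265 3.904
v -3.83 3.055 2.536
v -4.193 3.544 2.987
v -0.017 -2.556 1.793
v 0.444 -2.702 1.358
v 1.137 -1.991 1.852
v 0.677 -1.844 2.287
v 0.199 -2.362 1.211
v 0.892 -1.65 1.706
v -0.147 -2.112 1.336
v 0.546 -1.4 1.831
v -0.432 -2.07 1.675
v 0.262 -1.358 2.17
v -0.522 -2.255 2.069
v 0.171 -1.543 2.564
v -0.376 -2.581 2.334
v 0.317 -1.87 2.828
v -0.062 -2.896 2.345
v 0.632 -2.184 2.84
v 0.274 -3.051 2.098
v 0.967 -2.339 2.592
v 0.473 -2.975 1.708
v 1.167 -2.263 2.203
v 0.176 1.447 0.707
v 0.981 1.561 1.955
v -0.286 3.034 0.859
v 0.519 3.148 2.107
v 1.201 1.812 0.013
v 2.006 1.926 1.261
v 0.739 3.399 0.165
v 1.544 3.513 1.413
f 2 1 5
f 2 5 3
f 3 5 6
f 3 6 4
f 5 1 7
f 5 7 6
f 6 7 8
f 6 8 4
f 7 1 9
f 7 9 8
f 8 9 10
f 8 10 4
f 9 1 11
f 9 11 10
f 10 11 12
f 10 12 4
f 11 1 13
f 11 13 12
f 12 13 14
f 12 14 4
f 13 1 15
f 13 15 14
f 14 15 16
f 14 16 4
f 15 1 17
f 15 17 16
f 16 17 18
f 16 18 4
f 17 1 19
f 17 19 18
f 18 19 20
f 18 20 4
f 19 1 21
f 19 21 20
f 20 21 22
f 20 22 4
f 21 1 23
f 21 23 22
f 22 23 24
f 22 24 4
f 23 1 25
f 23 25 24
f 24 25 26
f 24 26 4
f 25 1 27
f 25 27 26
f 26 27 28
f 26 28 4
f 27 1 29
f 27 29 28
f 28 29 30
f 28 30 4
f 29 1 31
f 29 31 30
f 30 31 32
f 30 32 4
f 31 1 2
f 31 2 32
f 32 2 3
f 32 3 4
f 34 36 33
f 37 34 33
f 33 36 35
f 35 37 33
f 34 40 36
f 38 34 37
f 38 40 34
f 36 40 35
f 39 37 35
f 35 40 39
f 39 38 37
f 40 38 39
f 41 52 46
f 41 46 42
f 41 42 48
f 41 48 51
f 41 51 52
f 42 46 50
f 46 52 45
f 52 51 43
f 51 48 47
f 48 42 49
f 44 50 45
f 44 45 43
f 44 43 47
f 44 47 49
f 44 49 50
f 45 50 46
f 43 45 52
f 47 43 51
f 49 47 48
f 50 49 42
f 54 53 57
f 54 57 55
f 55 57 58
f 55 58 56
f 57 53 59
f 57 59 58
f 58 59 60
f 58 60 56
f 59 53 61
f 59 61 60
f 60 61 62
f 60 62 56
f 61 53 63
f 61 63 62
f 62 63 64
f 62 64 56
f 63 53 65
f 63 65 64
f 64 65 66
f 64 66 56
f 65 53 67
f 65 67 66
f 66 67 68
f 66 68 56
f 67 53 69
f 67 69 68
f 68 69 70
f 68 70 56
f 69 53 71
f 69 71 70
f 70 71 72
f 70 72 56
f 71 53 54
f 71 54 72
f 72 54 55
f 72 55 56
f 74 76 73
f 77 74 73
f 73 76 75
f 75 77 73
f 74 80 76
f 78 74 77
f 78 80 74
f 76 80 75
f 79 77 75
f 75 80 79
f 79 78 77
f 80 78 79



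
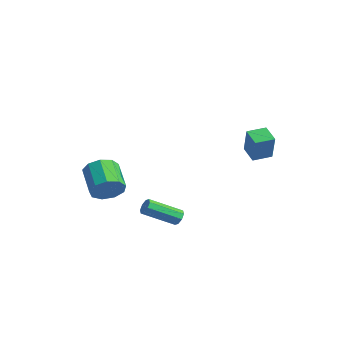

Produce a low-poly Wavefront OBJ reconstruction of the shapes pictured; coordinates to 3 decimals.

v 1.9 -2.213 -0.123
v 2.21 -2.122 0.285
v 1.33 -3.716 1.311
v 1.02 -3.807 0.903
v 1.867 -1.919 0.305
v 0.987 -3.514 1.331
v 1.544 -1.889 0.075
v 0.664 -3.483 1.101
v 1.43 -2.049 -0.271
v 0.549 -3.643 0.754
v 1.59 -2.304 -0.531
v 0.71 -3.898 0.495
v 1.933 -2.506 -0.551
v 1.053 -4.101 0.475
v 2.256 -2.537 -0.321
v 1.376 -4.131 0.705
v 2.371 -2.377 0.026
v 1.49 -3.971 1.051
v -1.921 -4.146 0.928
v -1.369 -3.763 1.708
v -2.947 -3.131 2.513
v -3.499 -3.514 1.732
v -1.435 -3.279 1.2
v -3.013 -2.648 2.004
v -1.729 -3.202 0.564
v -3.306 -2.57 1.369
v -2.112 -3.566 0.098
v -3.689 -2.934 0.903
v -2.407 -4.201 0.021
v -3.984 -3.569 0.826
v -2.474 -4.811 0.367
v -4.051 -4.179 1.172
v -2.283 -5.109 0.976
v -3.86 -4.477 1.781
v -1.922 -4.957 1.562
v -3.499 -4.325 2.367
v -1.562 -4.425 1.851
v -3.139 -3.793 2.656
v 1.031 2.891 3.151
v 1.527 2.647 4.78
v 1.334 4.018 3.228
v 1.83 3.774 4.857
v 2.11 2.626 2.783
v 2.606 2.382 4.412
v 2.413 3.753 2.86
v 2.909 3.509 4.489
f 2 1 5
f 2 5 3
f 3 5 6
f 3 6 4
f 5 1 7
f 5 7 6
f 6 7 8
f 6 8 4
f 7 1 9
f 7 9 8
f 8 9 10
f 8 10 4
f 9 1 11
f 9 11 10
f 10 11 12
f 10 12 4
f 11 1 13
f 11 13 12
f 12 13 14
f 12 14 4
f 13 1 15
f 13 15 14
f 14 15 16
f 14 16 4
f 15 1 17
f 15 17 16
f 16 17 18
f 16 18 4
f 17 1 2
f 17 2 18
f 18 2 3
f 18 3 4
f 20 19 23
f 20 23 21
f 21 23 24
f 21 24 22
f 23 19 25
f 23 25 24
f 24 25 26
f 24 26 22
f 25 19 27
f 25 27 26
f 26 27 28
f 26 28 22
f 27 19 29
f 27 29 28
f 28 29 30
f 28 30 22
f 29 19 31
f 29 31 30
f 30 31 32
f 30 32 22
f 31 19 33
f 31 33 32
f 32 33 34
f 32 34 22
f 33 19 35
f 33 35 34
f 34 35 36
f 34 36 22
f 35 19 37
f 35 37 36
f 36 37 38
f 36 38 22
f 37 19 20
f 37 20 38
f 38 20 21
f 38 21 22
f 40 42 39
f 43 40 39
f 39 42 41
f 41 43 39
f 40 46 42
f 44 40 43
f 44 46 40
f 42 46 41
f 45 43 41
f 41 46 45
f 45 44 43
f 46 44 45



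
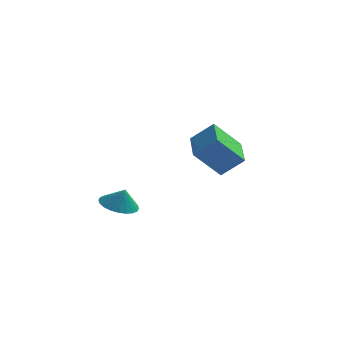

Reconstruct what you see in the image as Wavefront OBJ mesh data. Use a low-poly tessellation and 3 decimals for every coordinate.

v 1.418 2.745 -0.669
v 0.211 2.133 0.776
v 0.856 4.655 -0.33
v -0.351 4.044 1.116
v 2.531 2.896 0.324
v 1.324 2.285 1.77
v 1.969 4.807 0.664
v 0.762 4.195 2.109
v -2.294 -1.99 -1.012
v -1.576 -1.404 -1.22
v -1.966 -2.05 -0.048
v -1.838 -1.163 -1.116
v -2.169 -1.048 -0.996
v -2.519 -1.077 -0.878
v -2.835 -1.244 -0.781
v -3.069 -1.525 -0.719
v -3.185 -1.877 -0.701
v -3.165 -2.246 -0.731
v -3.013 -2.576 -0.804
v -2.751 -2.816 -0.908
v -2.42 -2.931 -1.028
v -2.069 -2.903 -1.146
v -1.753 -2.736 -1.243
v -1.519 -2.455 -1.305
v -1.404 -2.103 -1.323
v -1.423 -1.734 -1.293
f 2 4 1
f 5 2 1
f 1 4 3
f 3 5 1
f 2 8 4
f 6 2 5
f 6 8 2
f 4 8 3
f 7 5 3
f 3 8 7
f 7 6 5
f 8 6 7
f 10 9 12
f 10 12 11
f 12 9 13
f 12 13 11
f 13 9 14
f 13 14 11
f 14 9 15
f 14 15 11
f 15 9 16
f 15 16 11
f 16 9 17
f 16 17 11
f 17 9 18
f 17 18 11
f 18 9 19
f 18 19 11
f 19 9 20
f 19 20 11
f 20 9 21
f 20 21 11
f 21 9 22
f 21 22 11
f 22 9 23
f 22 23 11
f 23 9 24
f 23 24 11
f 24 9 25
f 24 25 11
f 25 9 26
f 25 26 11
f 26 9 10
f 26 10 11



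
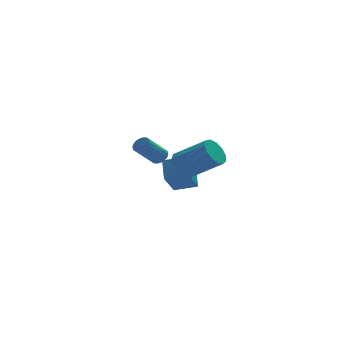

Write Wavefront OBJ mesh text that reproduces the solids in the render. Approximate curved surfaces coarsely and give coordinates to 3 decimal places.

v 1.701 0.486 1.789
v 2.031 0.626 2.179
v 0.97 0.114 3.261
v 0.639 -0.026 2.871
v 1.903 0.822 2.146
v 0.842 0.31 3.228
v 1.735 0.95 2.042
v 0.674 0.439 3.124
v 1.56 0.987 1.888
v 0.499 0.475 2.97
v 1.413 0.925 1.714
v 0.352 0.413 2.797
v 1.323 0.775 1.555
v 0.262 0.263 2.638
v 1.308 0.569 1.443
v 0.247 0.057 2.525
v 1.37 0.346 1.399
v 0.309 -0.166 2.481
v 1.498 0.15 1.432
v 0.437 -0.362 2.514
v 1.666 0.021 1.536
v 0.605 -0.49 2.618
v 1.841 -0.015 1.69
v 0.78 -0.527 2.772
v 1.988 0.047 1.863
v 0.927 -0.465 2.946
v 2.078 0.197 2.022
v 1.017 -0.315 3.105
v 2.093 0.403 2.135
v 1.032 -0.109 3.217
v 3.298 0.854 0.233
v 3.449 1.873 1.152
v 2.133 1.327 -0.098
v 2.285 2.345 0.821
v 4.055 1.855 -1.001
v 4.207 2.873 -0.082
v 2.891 2.327 -1.332
v 3.042 3.346 -0.413
v 1.932 -3.295 2.453
v 2.454 -3.311 1.795
v 3.83 -4.261 2.909
v 3.308 -4.245 3.567
v 2.544 -2.908 2.027
v 3.92 -3.858 3.141
v 2.439 -2.628 2.394
v 3.816 -3.578 3.509
v 2.174 -2.56 2.78
v 3.551 -3.51 3.895
v 1.832 -2.725 3.062
v 3.208 -3.676 4.177
v 1.521 -3.071 3.151
v 2.898 -4.022 4.265
v 1.341 -3.488 3.018
v 2.717 -4.439 4.132
v 1.348 -3.844 2.705
v 2.725 -4.794 3.82
v 1.541 -4.025 2.313
v 2.918 -4.975 3.427
v 1.858 -3.975 1.965
v 3.234 -4.925 3.079
v 2.198 -3.708 1.772
v 3.574 -4.658 2.886
f 2 1 5
f 2 5 3
f 3 5 6
f 3 6 4
f 5 1 7
f 5 7 6
f 6 7 8
f 6 8 4
f 7 1 9
f 7 9 8
f 8 9 10
f 8 10 4
f 9 1 11
f 9 11 10
f 10 11 12
f 10 12 4
f 11 1 13
f 11 13 12
f 12 13 14
f 12 14 4
f 13 1 15
f 13 15 14
f 14 15 16
f 14 16 4
f 15 1 17
f 15 17 16
f 16 17 18
f 16 18 4
f 17 1 19
f 17 19 18
f 18 19 20
f 18 20 4
f 19 1 21
f 19 21 20
f 20 21 22
f 20 22 4
f 21 1 23
f 21 23 22
f 22 23 24
f 22 24 4
f 23 1 25
f 23 25 24
f 24 25 26
f 24 26 4
f 25 1 27
f 25 27 26
f 26 27 28
f 26 28 4
f 27 1 29
f 27 29 28
f 28 29 30
f 28 30 4
f 29 1 2
f 29 2 30
f 30 2 3
f 30 3 4
f 32 34 31
f 35 32 31
f 31 34 33
f 33 35 31
f 32 38 34
f 36 32 35
f 36 38 32
f 34 38 33
f 37 35 33
f 33 38 37
f 37 36 35
f 38 36 37
f 40 39 43
f 40 43 41
f 41 43 44
f 41 44 42
f 43 39 45
f 43 45 44
f 44 45 46
f 44 46 42
f 45 39 47
f 45 47 46
f 46 47 48
f 46 48 42
f 47 39 49
f 47 49 48
f 48 49 50
f 48 50 42
f 49 39 51
f 49 51 50
f 50 51 52
f 50 52 42
f 51 39 53
f 51 53 52
f 52 53 54
f 52 54 42
f 53 39 55
f 53 55 54
f 54 55 56
f 54 56 42
f 55 39 57
f 55 57 56
f 56 57 58
f 56 58 42
f 57 39 59
f 57 59 58
f 58 59 60
f 58 60 42
f 59 39 61
f 59 61 60
f 60 61 62
f 60 62 42
f 61 39 40
f 61 40 62
f 62 40 41
f 62 41 42



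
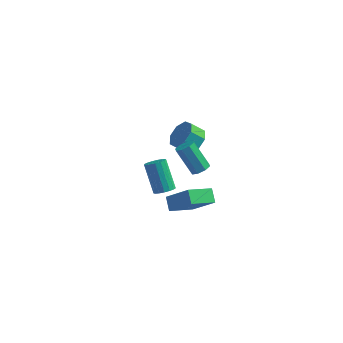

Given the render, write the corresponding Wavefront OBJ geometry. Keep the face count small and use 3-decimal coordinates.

v 0.266 0.996 0.496
v 0.764 0.171 0.675
v 0.012 -0.121 1.423
v -0.486 0.704 1.244
v 0.981 0.738 1.115
v 0.229 0.447 1.863
v 0.78 1.457 1.192
v 0.027 1.165 1.94
v 0.277 1.905 0.861
v -0.475 1.614 1.609
v -0.232 1.821 0.317
v -0.984 1.529 1.065
v -0.449 1.253 -0.123
v -1.201 0.962 0.625
v -0.247 0.535 -0.2
v -1 0.243 0.548
v 0.255 0.086 0.131
v -0.497 -0.205 0.879
v -1.441 0.582 -4.497
v -1.012 0.251 -4.069
v -1.911 1.227 -2.415
v -2.339 1.558 -2.843
v -0.85 0.529 -4.144
v -1.749 1.504 -2.491
v -0.823 0.819 -4.301
v -1.722 1.794 -2.647
v -0.937 1.054 -4.502
v -1.836 2.03 -2.848
v -1.167 1.182 -4.702
v -2.066 2.157 -3.048
v -1.459 1.172 -4.855
v -2.358 2.147 -3.201
v -1.748 1.027 -4.926
v -2.646 2.002 -3.272
v -1.965 0.78 -4.899
v -2.864 1.756 -3.245
v -2.063 0.488 -4.78
v -2.962 1.464 -3.126
v -2.018 0.218 -4.596
v -2.917 1.193 -2.942
v -1.841 0.031 -4.389
v -2.74 1.006 -2.735
v -1.572 -0.03 -4.207
v -2.471 0.945 -2.553
v -1.273 0.05 -4.092
v -2.172 1.025 -2.438
v 0.138 0.518 -4.443
v -0.942 -0.733 -3.682
v 1.609 0.16 -2.943
v 0.528 -1.092 -2.183
v 0.552 -0.188 -5.017
v -0.529 -1.44 -4.257
v 2.022 -0.547 -3.518
v 0.942 -1.798 -2.757
v 2.04 -3.771 2.864
v 2.411 -4.106 3.213
v 1.351 -3.724 4.705
v 0.98 -3.389 4.356
v 2.542 -3.659 3.192
v 1.482 -3.277 4.684
v 2.379 -3.277 2.978
v 1.318 -2.895 4.47
v 2.018 -3.184 2.698
v 0.957 -2.803 4.19
v 1.669 -3.436 2.515
v 0.609 -3.054 4.007
v 1.538 -3.883 2.536
v 0.478 -3.501 4.028
v 1.702 -4.265 2.75
v 0.641 -3.883 4.242
v 2.063 -4.357 3.03
v 1.002 -3.976 4.522
f 2 1 5
f 2 5 3
f 3 5 6
f 3 6 4
f 5 1 7
f 5 7 6
f 6 7 8
f 6 8 4
f 7 1 9
f 7 9 8
f 8 9 10
f 8 10 4
f 9 1 11
f 9 11 10
f 10 11 12
f 10 12 4
f 11 1 13
f 11 13 12
f 12 13 14
f 12 14 4
f 13 1 15
f 13 15 14
f 14 15 16
f 14 16 4
f 15 1 17
f 15 17 16
f 16 17 18
f 16 18 4
f 17 1 2
f 17 2 18
f 18 2 3
f 18 3 4
f 20 19 23
f 20 23 21
f 21 23 24
f 21 24 22
f 23 19 25
f 23 25 24
f 24 25 26
f 24 26 22
f 25 19 27
f 25 27 26
f 26 27 28
f 26 28 22
f 27 19 29
f 27 29 28
f 28 29 30
f 28 30 22
f 29 19 31
f 29 31 30
f 30 31 32
f 30 32 22
f 31 19 33
f 31 33 32
f 32 33 34
f 32 34 22
f 33 19 35
f 33 35 34
f 34 35 36
f 34 36 22
f 35 19 37
f 35 37 36
f 36 37 38
f 36 38 22
f 37 19 39
f 37 39 38
f 38 39 40
f 38 40 22
f 39 19 41
f 39 41 40
f 40 41 42
f 40 42 22
f 41 19 43
f 41 43 42
f 42 43 44
f 42 44 22
f 43 19 45
f 43 45 44
f 44 45 46
f 44 46 22
f 45 19 20
f 45 20 46
f 46 20 21
f 46 21 22
f 48 50 47
f 51 48 47
f 47 50 49
f 49 51 47
f 48 54 50
f 52 48 51
f 52 54 48
f 50 54 49
f 53 51 49
f 49 54 53
f 53 52 51
f 54 52 53
f 56 55 59
f 56 59 57
f 57 59 60
f 57 60 58
f 59 55 61
f 59 61 60
f 60 61 62
f 60 62 58
f 61 55 63
f 61 63 62
f 62 63 64
f 62 64 58
f 63 55 65
f 63 65 64
f 64 65 66
f 64 66 58
f 65 55 67
f 65 67 66
f 66 67 68
f 66 68 58
f 67 55 69
f 67 69 68
f 68 69 70
f 68 70 58
f 69 55 71
f 69 71 70
f 70 71 72
f 70 72 58
f 71 55 56
f 71 56 72
f 72 56 57
f 72 57 58



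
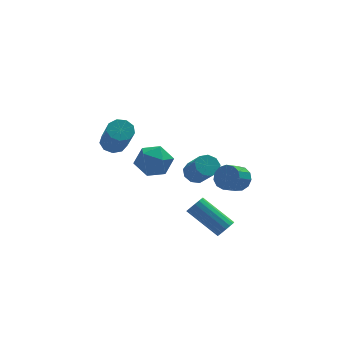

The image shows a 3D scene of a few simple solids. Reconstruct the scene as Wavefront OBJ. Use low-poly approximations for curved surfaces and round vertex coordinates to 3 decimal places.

v -2.389 0.743 2.888
v -2.02 1.233 3.246
v -1.863 -0.073 4.87
v -2.231 -0.563 4.512
v -2.495 1.285 3.334
v -2.338 -0.021 4.958
v -2.92 1.083 3.213
v -2.763 -0.223 4.837
v -3.097 0.723 2.94
v -2.939 -0.584 4.564
v -2.942 0.371 2.643
v -2.784 -0.935 4.267
v -2.528 0.194 2.46
v -2.371 -1.112 4.084
v -2.049 0.274 2.478
v -1.892 -1.033 4.101
v -1.729 0.573 2.687
v -1.572 -0.733 4.311
v -1.718 0.952 2.991
v -1.56 -0.354 4.615
v 4.024 1.002 -0.698
v 4.409 1.15 -0.025
v 3.661 0.566 0.532
v 3.276 0.418 -0.142
v 4.114 1.48 -0.075
v 3.366 0.896 0.481
v 3.791 1.657 -0.324
v 3.043 1.074 0.232
v 3.541 1.627 -0.691
v 2.793 1.043 -0.135
v 3.445 1.398 -1.061
v 2.697 0.815 -0.505
v 3.533 1.044 -1.315
v 2.784 0.46 -0.759
v 3.776 0.676 -1.374
v 3.028 0.092 -0.817
v 4.099 0.411 -1.218
v 3.35 -0.172 -0.661
v 4.397 0.334 -0.897
v 3.649 -0.249 -0.34
v 4.577 0.469 -0.513
v 3.829 -0.114 0.044
v 4.582 0.773 -0.188
v 3.834 0.19 0.369
v 2.934 -1.111 -2.976
v 3.386 -0.956 -2.631
v 2.018 0.187 -1.358
v 1.566 0.031 -1.704
v 3.37 -0.737 -2.844
v 2.003 0.406 -1.571
v 3.238 -0.619 -3.092
v 1.87 0.524 -1.819
v 3.024 -0.633 -3.31
v 1.656 0.51 -2.037
v 2.785 -0.775 -3.438
v 1.418 0.368 -2.165
v 2.587 -1.007 -3.442
v 1.22 0.136 -2.17
v 2.482 -1.267 -3.322
v 1.114 -0.124 -2.049
v 2.497 -1.486 -3.109
v 1.13 -0.343 -1.836
v 2.63 -1.604 -2.861
v 1.262 -0.461 -1.588
v 2.844 -1.59 -2.643
v 1.476 -0.447 -1.37
v 3.082 -1.448 -2.515
v 1.715 -0.305 -1.242
v 3.28 -1.216 -2.51
v 1.913 -0.073 -1.238
v 2.109 2.458 -0.902
v 2.797 2.576 -1.032
v 3.199 1.501 0.112
v 2.511 1.382 0.242
v 2.638 2.881 -0.689
v 3.039 1.806 0.455
v 2.231 2.988 -0.446
v 2.633 1.913 0.698
v 1.767 2.846 -0.416
v 2.169 1.771 0.727
v 1.464 2.523 -0.613
v 1.865 1.448 0.53
v 1.462 2.169 -0.946
v 1.864 1.094 0.198
v 1.763 1.95 -1.258
v 2.165 0.875 -0.114
v 2.226 1.968 -1.403
v 2.628 0.893 -0.259
v 2.635 2.216 -1.314
v 3.036 1.141 -0.17
v -1.568 -0.197 1.837
v -1.014 0.425 2.496
v -0.126 -1.025 1.404
v 0.428 -0.403 2.063
v -0.255 -1.116 2.454
v -1.146 -0.604 2.722
v 0.006 0.004 1.178
v -0.885 0.516 1.446
v -0.041 0.549 2.088
v -0.202 -0.143 2.877
v -0.938 -0.457 1.023
v -1.099 -1.149 1.812
f 2 1 5
f 2 5 3
f 3 5 6
f 3 6 4
f 5 1 7
f 5 7 6
f 6 7 8
f 6 8 4
f 7 1 9
f 7 9 8
f 8 9 10
f 8 10 4
f 9 1 11
f 9 11 10
f 10 11 12
f 10 12 4
f 11 1 13
f 11 13 12
f 12 13 14
f 12 14 4
f 13 1 15
f 13 15 14
f 14 15 16
f 14 16 4
f 15 1 17
f 15 17 16
f 16 17 18
f 16 18 4
f 17 1 19
f 17 19 18
f 18 19 20
f 18 20 4
f 19 1 2
f 19 2 20
f 20 2 3
f 20 3 4
f 22 21 25
f 22 25 23
f 23 25 26
f 23 26 24
f 25 21 27
f 25 27 26
f 26 27 28
f 26 28 24
f 27 21 29
f 27 29 28
f 28 29 30
f 28 30 24
f 29 21 31
f 29 31 30
f 30 31 32
f 30 32 24
f 31 21 33
f 31 33 32
f 32 33 34
f 32 34 24
f 33 21 35
f 33 35 34
f 34 35 36
f 34 36 24
f 35 21 37
f 35 37 36
f 36 37 38
f 36 38 24
f 37 21 39
f 37 39 38
f 38 39 40
f 38 40 24
f 39 21 41
f 39 41 40
f 40 41 42
f 40 42 24
f 41 21 43
f 41 43 42
f 42 43 44
f 42 44 24
f 43 21 22
f 43 22 44
f 44 22 23
f 44 23 24
f 46 45 49
f 46 49 47
f 47 49 50
f 47 50 48
f 49 45 51
f 49 51 50
f 50 51 52
f 50 52 48
f 51 45 53
f 51 53 52
f 52 53 54
f 52 54 48
f 53 45 55
f 53 55 54
f 54 55 56
f 54 56 48
f 55 45 57
f 55 57 56
f 56 57 58
f 56 58 48
f 57 45 59
f 57 59 58
f 58 59 60
f 58 60 48
f 59 45 61
f 59 61 60
f 60 61 62
f 60 62 48
f 61 45 63
f 61 63 62
f 62 63 64
f 62 64 48
f 63 45 65
f 63 65 64
f 64 65 66
f 64 66 48
f 65 45 67
f 65 67 66
f 66 67 68
f 66 68 48
f 67 45 69
f 67 69 68
f 68 69 70
f 68 70 48
f 69 45 46
f 69 46 70
f 70 46 47
f 70 47 48
f 72 71 75
f 72 75 73
f 73 75 76
f 73 76 74
f 75 71 77
f 75 77 76
f 76 77 78
f 76 78 74
f 77 71 79
f 77 79 78
f 78 79 80
f 78 80 74
f 79 71 81
f 79 81 80
f 80 81 82
f 80 82 74
f 81 71 83
f 81 83 82
f 82 83 84
f 82 84 74
f 83 71 85
f 83 85 84
f 84 85 86
f 84 86 74
f 85 71 87
f 85 87 86
f 86 87 88
f 86 88 74
f 87 71 89
f 87 89 88
f 88 89 90
f 88 90 74
f 89 71 72
f 89 72 90
f 90 72 73
f 90 73 74
f 91 102 96
f 91 96 92
f 91 92 98
f 91 98 101
f 91 101 102
f 92 96 100
f 96 102 95
f 102 101 93
f 101 98 97
f 98 92 99
f 94 100 95
f 94 95 93
f 94 93 97
f 94 97 99
f 94 99 100
f 95 100 96
f 93 95 102
f 97 93 101
f 99 97 98
f 100 99 92



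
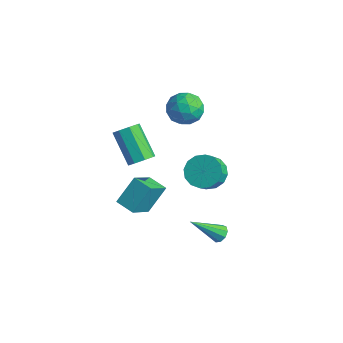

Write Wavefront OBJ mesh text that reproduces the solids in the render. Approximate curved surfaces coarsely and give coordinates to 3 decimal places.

v -0.089 -2.576 1.065
v 0.411 -2.768 1.632
v -1.171 -2.497 3.121
v -1.671 -2.304 2.555
v 0.407 -2.182 1.521
v -1.175 -1.911 3.01
v 0.113 -1.826 1.143
v -1.47 -1.555 2.632
v -0.3 -1.909 0.719
v -1.883 -1.638 2.209
v -0.589 -2.383 0.499
v -2.171 -2.112 1.988
v -0.585 -2.969 0.61
v -2.167 -2.698 2.099
v -0.29 -3.325 0.988
v -1.873 -3.054 2.477
v 0.123 -3.242 1.411
v -1.46 -2.971 2.901
v 1.317 0.888 -1.138
v 2.326 1.075 -1.404
v 2.692 0.318 -0.548
v 1.683 0.132 -0.282
v 2.208 1.451 -1.022
v 2.574 0.694 -0.166
v 1.852 1.676 -0.671
v 2.218 0.919 0.185
v 1.352 1.69 -0.445
v 1.718 0.933 0.411
v 0.843 1.489 -0.404
v 1.209 0.732 0.452
v 0.461 1.127 -0.561
v 0.827 0.37 0.295
v 0.308 0.702 -0.872
v 0.674 -0.055 -0.016
v 0.426 0.326 -1.254
v 0.792 -0.431 -0.398
v 0.782 0.101 -1.605
v 1.148 -0.656 -0.749
v 1.282 0.087 -1.831
v 1.648 -0.67 -0.975
v 1.791 0.288 -1.872
v 2.157 -0.469 -1.016
v 2.173 0.65 -1.715
v 2.539 -0.107 -0.859
v 0.9 -5.13 -0.07
v 0.959 -3.961 1.257
v 0.435 -3.698 -1.31
v 0.494 -2.53 0.018
v 2.006 -4.95 -0.278
v 2.065 -3.782 1.05
v 1.541 -3.519 -1.517
v 1.6 -2.35 -0.19
v -3.62 3.105 0.135
v -3.174 3.525 1.091
v -2.226 1.915 0.009
v -1.78 2.335 0.965
v -2.747 1.74 1.002
v -3.609 2.476 1.081
v -1.791 2.964 0.019
v -2.653 3.7 0.098
v -2.044 3.438 1.02
v -2.635 2.682 1.627
v -2.765 2.758 -0.527
v -3.356 2.002 0.08
v -3.519 3.42 0.624
v -1.881 2.02 0.476
v -2.449 1.671 0.498
v -2.187 1.918 1.06
v -3.775 2.803 0.618
v -3.513 3.05 1.18
v -3.262 2.001 1.128
v -1.887 2.39 -0.08
v -1.625 2.637 0.482
v -3.213 3.522 0.04
v -2.951 3.769 0.602
v -2.138 3.439 -0.028
v -2.593 3.615 1.144
v -1.774 2.916 1.07
v -1.78 3.285 0.514
v -2.287 3.718 0.56
v -2.94 3.171 1.501
v -2.121 2.471 1.427
v -2.689 2.122 1.449
v -3.196 2.554 1.495
v -2.276 3.12 1.459
v -3.279 2.969 -0.327
v -2.46 2.269 -0.401
v -2.204 2.886 -0.395
v -2.711 3.318 -0.349
v -3.626 2.524 0.03
v -2.807 1.825 -0.044
v -3.113 1.722 0.54
v -3.62 2.155 0.586
v -3.124 2.32 -0.359
v 4.179 -0.844 -3.226
v 4.556 -0.662 -2.84
v 3.401 -2.276 -1.794
v 4.226 -0.455 -2.812
v 3.874 -0.431 -2.979
v 3.665 -0.6 -3.261
v 3.696 -0.883 -3.527
v 3.953 -1.148 -3.653
v 4.316 -1.271 -3.579
v 4.614 -1.194 -3.34
v 4.709 -0.953 -3.048
f 2 1 5
f 2 5 3
f 3 5 6
f 3 6 4
f 5 1 7
f 5 7 6
f 6 7 8
f 6 8 4
f 7 1 9
f 7 9 8
f 8 9 10
f 8 10 4
f 9 1 11
f 9 11 10
f 10 11 12
f 10 12 4
f 11 1 13
f 11 13 12
f 12 13 14
f 12 14 4
f 13 1 15
f 13 15 14
f 14 15 16
f 14 16 4
f 15 1 17
f 15 17 16
f 16 17 18
f 16 18 4
f 17 1 2
f 17 2 18
f 18 2 3
f 18 3 4
f 20 19 23
f 20 23 21
f 21 23 24
f 21 24 22
f 23 19 25
f 23 25 24
f 24 25 26
f 24 26 22
f 25 19 27
f 25 27 26
f 26 27 28
f 26 28 22
f 27 19 29
f 27 29 28
f 28 29 30
f 28 30 22
f 29 19 31
f 29 31 30
f 30 31 32
f 30 32 22
f 31 19 33
f 31 33 32
f 32 33 34
f 32 34 22
f 33 19 35
f 33 35 34
f 34 35 36
f 34 36 22
f 35 19 37
f 35 37 36
f 36 37 38
f 36 38 22
f 37 19 39
f 37 39 38
f 38 39 40
f 38 40 22
f 39 19 41
f 39 41 40
f 40 41 42
f 40 42 22
f 41 19 43
f 41 43 42
f 42 43 44
f 42 44 22
f 43 19 20
f 43 20 44
f 44 20 21
f 44 21 22
f 46 48 45
f 49 46 45
f 45 48 47
f 47 49 45
f 46 52 48
f 50 46 49
f 50 52 46
f 48 52 47
f 51 49 47
f 47 52 51
f 51 50 49
f 52 50 51
f 53 90 69
f 90 64 93
f 69 93 58
f 90 93 69
f 53 69 65
f 69 58 70
f 65 70 54
f 69 70 65
f 53 65 74
f 65 54 75
f 74 75 60
f 65 75 74
f 53 74 86
f 74 60 89
f 86 89 63
f 74 89 86
f 53 86 90
f 86 63 94
f 90 94 64
f 86 94 90
f 54 70 81
f 70 58 84
f 81 84 62
f 70 84 81
f 58 93 71
f 93 64 92
f 71 92 57
f 93 92 71
f 64 94 91
f 94 63 87
f 91 87 55
f 94 87 91
f 63 89 88
f 89 60 76
f 88 76 59
f 89 76 88
f 60 75 80
f 75 54 77
f 80 77 61
f 75 77 80
f 56 82 68
f 82 62 83
f 68 83 57
f 82 83 68
f 56 68 66
f 68 57 67
f 66 67 55
f 68 67 66
f 56 66 73
f 66 55 72
f 73 72 59
f 66 72 73
f 56 73 78
f 73 59 79
f 78 79 61
f 73 79 78
f 56 78 82
f 78 61 85
f 82 85 62
f 78 85 82
f 57 83 71
f 83 62 84
f 71 84 58
f 83 84 71
f 55 67 91
f 67 57 92
f 91 92 64
f 67 92 91
f 59 72 88
f 72 55 87
f 88 87 63
f 72 87 88
f 61 79 80
f 79 59 76
f 80 76 60
f 79 76 80
f 62 85 81
f 85 61 77
f 81 77 54
f 85 77 81
f 96 95 98
f 96 98 97
f 98 95 99
f 98 99 97
f 99 95 100
f 99 100 97
f 100 95 101
f 100 101 97
f 101 95 102
f 101 102 97
f 102 95 103
f 102 103 97
f 103 95 104
f 103 104 97
f 104 95 105
f 104 105 97
f 105 95 96
f 105 96 97



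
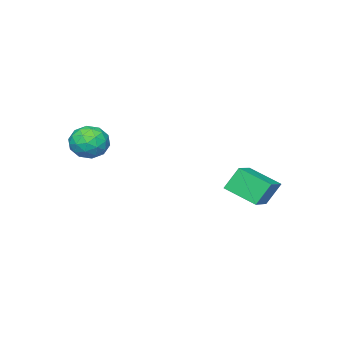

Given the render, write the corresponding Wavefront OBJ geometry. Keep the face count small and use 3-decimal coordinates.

v -2.522 2.42 -0.822
v -3.142 2.831 0.4
v -2.806 4.105 -1.531
v -3.426 4.515 -0.31
v -1.074 2.905 -0.25
v -1.694 3.315 0.971
v -1.358 4.589 -0.96
v -1.978 5 0.262
v 2.535 -1.029 2.975
v 3.386 -0.504 2.725
v 3.454 -2.396 3.235
v 4.305 -1.871 2.985
v 3.804 -1.654 3.858
v 3.235 -0.809 3.698
v 3.605 -2.091 2.262
v 3.036 -1.246 2.102
v 4.047 -1.16 2.284
v 4.17 -0.89 3.271
v 2.67 -2.01 2.689
v 2.793 -1.74 3.676
v 2.879 -0.647 2.828
v 3.961 -2.253 3.132
v 3.666 -2.126 3.646
v 4.166 -1.817 3.499
v 2.791 -0.826 3.399
v 3.291 -0.517 3.252
v 3.537 -1.193 3.918
v 3.549 -2.383 2.708
v 4.049 -2.074 2.561
v 2.674 -1.083 2.461
v 3.174 -0.774 2.314
v 3.303 -1.707 2.042
v 3.768 -0.724 2.421
v 4.309 -1.527 2.574
v 3.897 -1.656 2.149
v 3.563 -1.16 2.055
v 3.84 -0.565 3.001
v 4.381 -1.368 3.154
v 4.086 -1.241 3.667
v 3.752 -0.744 3.573
v 4.229 -0.951 2.742
v 2.459 -1.532 2.806
v 3 -2.335 2.959
v 3.088 -2.156 2.387
v 2.754 -1.659 2.293
v 2.531 -1.373 3.386
v 3.072 -2.176 3.539
v 3.277 -1.74 3.905
v 2.943 -1.244 3.811
v 2.611 -1.949 3.218
f 2 4 1
f 5 2 1
f 1 4 3
f 3 5 1
f 2 8 4
f 6 2 5
f 6 8 2
f 4 8 3
f 7 5 3
f 3 8 7
f 7 6 5
f 8 6 7
f 9 46 25
f 46 20 49
f 25 49 14
f 46 49 25
f 9 25 21
f 25 14 26
f 21 26 10
f 25 26 21
f 9 21 30
f 21 10 31
f 30 31 16
f 21 31 30
f 9 30 42
f 30 16 45
f 42 45 19
f 30 45 42
f 9 42 46
f 42 19 50
f 46 50 20
f 42 50 46
f 10 26 37
f 26 14 40
f 37 40 18
f 26 40 37
f 14 49 27
f 49 20 48
f 27 48 13
f 49 48 27
f 20 50 47
f 50 19 43
f 47 43 11
f 50 43 47
f 19 45 44
f 45 16 32
f 44 32 15
f 45 32 44
f 16 31 36
f 31 10 33
f 36 33 17
f 31 33 36
f 12 38 24
f 38 18 39
f 24 39 13
f 38 39 24
f 12 24 22
f 24 13 23
f 22 23 11
f 24 23 22
f 12 22 29
f 22 11 28
f 29 28 15
f 22 28 29
f 12 29 34
f 29 15 35
f 34 35 17
f 29 35 34
f 12 34 38
f 34 17 41
f 38 41 18
f 34 41 38
f 13 39 27
f 39 18 40
f 27 40 14
f 39 40 27
f 11 23 47
f 23 13 48
f 47 48 20
f 23 48 47
f 15 28 44
f 28 11 43
f 44 43 19
f 28 43 44
f 17 35 36
f 35 15 32
f 36 32 16
f 35 32 36
f 18 41 37
f 41 17 33
f 37 33 10
f 41 33 37



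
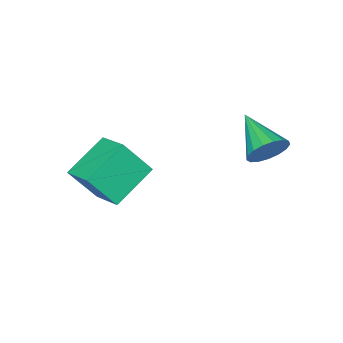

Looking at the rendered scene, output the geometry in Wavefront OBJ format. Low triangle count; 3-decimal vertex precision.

v 0.843 -1.925 -0.053
v 1.16 -0.447 0.501
v 2.712 -1.935 -1.095
v 3.029 -0.457 -0.54
v 1.671 -2.663 1.44
v 1.988 -1.185 1.995
v 3.54 -2.673 0.399
v 3.857 -1.195 0.953
v -1.308 3.214 2.228
v -0.84 2.753 1.599
v -1.872 1.466 3.092
v -0.551 2.817 1.918
v -0.435 2.972 2.308
v -0.518 3.182 2.68
v -0.783 3.4 2.948
v -1.168 3.576 3.052
v -1.585 3.668 2.967
v -1.939 3.657 2.713
v -2.148 3.544 2.347
v -2.164 3.356 1.955
v -1.985 3.135 1.625
v -1.65 2.932 1.434
v -1.237 2.794 1.424
f 2 4 1
f 5 2 1
f 1 4 3
f 3 5 1
f 2 8 4
f 6 2 5
f 6 8 2
f 4 8 3
f 7 5 3
f 3 8 7
f 7 6 5
f 8 6 7
f 10 9 12
f 10 12 11
f 12 9 13
f 12 13 11
f 13 9 14
f 13 14 11
f 14 9 15
f 14 15 11
f 15 9 16
f 15 16 11
f 16 9 17
f 16 17 11
f 17 9 18
f 17 18 11
f 18 9 19
f 18 19 11
f 19 9 20
f 19 20 11
f 20 9 21
f 20 21 11
f 21 9 22
f 21 22 11
f 22 9 23
f 22 23 11
f 23 9 10
f 23 10 11



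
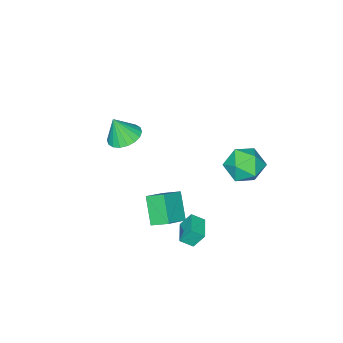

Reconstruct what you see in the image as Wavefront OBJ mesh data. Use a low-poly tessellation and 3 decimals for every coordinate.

v 1.471 3.623 -0.276
v 1.955 3.094 0.199
v 2.494 4.549 -0.287
v 2.978 4.02 0.188
v 1.862 3.18 -1.168
v 2.346 2.651 -0.693
v 2.885 4.106 -1.179
v 3.369 3.577 -0.704
v -3.718 2.447 1.423
v -2.867 3.246 1.844
v -2.573 2.074 -0.184
v -1.722 2.873 0.237
v -1.912 1.8 0.83
v -2.62 2.03 1.823
v -2.82 3.29 -0.163
v -3.528 3.52 0.83
v -2.312 3.767 0.863
v -1.751 2.846 1.477
v -3.689 2.474 0.183
v -3.128 1.553 0.797
v 1.419 0.564 -0.098
v 2.782 0.637 0.678
v 1.061 1.515 0.44
v 2.424 1.588 1.216
v 2.116 1.572 -1.416
v 3.479 1.645 -0.64
v 1.758 2.523 -0.878
v 3.121 2.596 -0.102
v 0.228 -3.403 1.477
v 1.211 -3.302 1.225
v 0.652 -3.817 2.963
v 1.102 -2.887 1.372
v 0.819 -2.574 1.54
v 0.42 -2.425 1.695
v -0.018 -2.47 1.808
v -0.407 -2.699 1.855
v -0.67 -3.068 1.827
v -0.755 -3.503 1.729
v -0.646 -3.918 1.582
v -0.363 -4.231 1.414
v 0.037 -4.38 1.259
v 0.474 -4.335 1.146
v 0.863 -4.106 1.099
v 1.126 -3.737 1.127
f 2 4 1
f 5 2 1
f 1 4 3
f 3 5 1
f 2 8 4
f 6 2 5
f 6 8 2
f 4 8 3
f 7 5 3
f 3 8 7
f 7 6 5
f 8 6 7
f 9 20 14
f 9 14 10
f 9 10 16
f 9 16 19
f 9 19 20
f 10 14 18
f 14 20 13
f 20 19 11
f 19 16 15
f 16 10 17
f 12 18 13
f 12 13 11
f 12 11 15
f 12 15 17
f 12 17 18
f 13 18 14
f 11 13 20
f 15 11 19
f 17 15 16
f 18 17 10
f 22 24 21
f 25 22 21
f 21 24 23
f 23 25 21
f 22 28 24
f 26 22 25
f 26 28 22
f 24 28 23
f 27 25 23
f 23 28 27
f 27 26 25
f 28 26 27
f 30 29 32
f 30 32 31
f 32 29 33
f 32 33 31
f 33 29 34
f 33 34 31
f 34 29 35
f 34 35 31
f 35 29 36
f 35 36 31
f 36 29 37
f 36 37 31
f 37 29 38
f 37 38 31
f 38 29 39
f 38 39 31
f 39 29 40
f 39 40 31
f 40 29 41
f 40 41 31
f 41 29 42
f 41 42 31
f 42 29 43
f 42 43 31
f 43 29 44
f 43 44 31
f 44 29 30
f 44 30 31



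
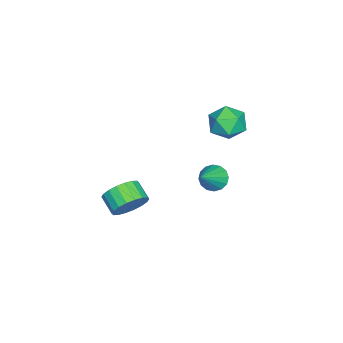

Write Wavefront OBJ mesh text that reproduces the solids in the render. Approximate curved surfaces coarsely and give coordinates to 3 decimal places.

v -2.22 0.518 -3.786
v -1.692 0.711 -4.397
v -0.74 0.242 -2.594
v -1.779 1.084 -4.203
v -1.983 1.306 -3.897
v -2.252 1.317 -3.561
v -2.511 1.113 -3.286
v -2.693 0.751 -3.145
v -2.748 0.326 -3.175
v -2.661 -0.048 -3.369
v -2.456 -0.27 -3.675
v -2.188 -0.28 -4.01
v -1.929 -0.077 -4.286
v -1.747 0.286 -4.427
v 2.869 -2.302 -2.581
v 3.514 -2.285 -1.778
v 2.837 -3.041 -1.217
v 2.191 -3.058 -2.019
v 3.22 -1.947 -1.68
v 2.543 -2.703 -1.118
v 2.856 -1.681 -1.759
v 2.178 -2.437 -1.198
v 2.494 -1.537 -2.002
v 1.817 -2.293 -1.44
v 2.207 -1.544 -2.359
v 1.53 -2.301 -1.797
v 2.051 -1.702 -2.76
v 1.373 -2.458 -2.198
v 2.056 -1.979 -3.125
v 1.379 -2.735 -2.564
v 2.223 -2.319 -3.383
v 1.546 -3.075 -2.822
v 2.517 -2.657 -3.482
v 1.84 -3.413 -2.92
v 2.882 -2.923 -3.402
v 2.204 -3.679 -2.841
v 3.243 -3.067 -3.16
v 2.566 -3.823 -2.598
v 3.53 -3.059 -2.803
v 2.853 -3.816 -2.241
v 3.687 -2.902 -2.402
v 3.009 -3.658 -1.84
v 3.681 -2.625 -2.036
v 3.004 -3.381 -1.475
v -4.558 1.17 -1.159
v -3.699 1.825 -0.775
v -3.901 -0.265 -0.185
v -3.042 0.39 0.199
v -4.115 0.591 0.546
v -4.522 1.478 -0.055
v -3.078 0.082 -0.905
v -3.485 0.969 -1.506
v -2.785 1.152 -0.617
v -3.426 1.467 0.279
v -4.174 0.093 -1.239
v -4.815 0.408 -0.343
f 2 1 4
f 2 4 3
f 4 1 5
f 4 5 3
f 5 1 6
f 5 6 3
f 6 1 7
f 6 7 3
f 7 1 8
f 7 8 3
f 8 1 9
f 8 9 3
f 9 1 10
f 9 10 3
f 10 1 11
f 10 11 3
f 11 1 12
f 11 12 3
f 12 1 13
f 12 13 3
f 13 1 14
f 13 14 3
f 14 1 2
f 14 2 3
f 16 15 19
f 16 19 17
f 17 19 20
f 17 20 18
f 19 15 21
f 19 21 20
f 20 21 22
f 20 22 18
f 21 15 23
f 21 23 22
f 22 23 24
f 22 24 18
f 23 15 25
f 23 25 24
f 24 25 26
f 24 26 18
f 25 15 27
f 25 27 26
f 26 27 28
f 26 28 18
f 27 15 29
f 27 29 28
f 28 29 30
f 28 30 18
f 29 15 31
f 29 31 30
f 30 31 32
f 30 32 18
f 31 15 33
f 31 33 32
f 32 33 34
f 32 34 18
f 33 15 35
f 33 35 34
f 34 35 36
f 34 36 18
f 35 15 37
f 35 37 36
f 36 37 38
f 36 38 18
f 37 15 39
f 37 39 38
f 38 39 40
f 38 40 18
f 39 15 41
f 39 41 40
f 40 41 42
f 40 42 18
f 41 15 43
f 41 43 42
f 42 43 44
f 42 44 18
f 43 15 16
f 43 16 44
f 44 16 17
f 44 17 18
f 45 56 50
f 45 50 46
f 45 46 52
f 45 52 55
f 45 55 56
f 46 50 54
f 50 56 49
f 56 55 47
f 55 52 51
f 52 46 53
f 48 54 49
f 48 49 47
f 48 47 51
f 48 51 53
f 48 53 54
f 49 54 50
f 47 49 56
f 51 47 55
f 53 51 52
f 54 53 46

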